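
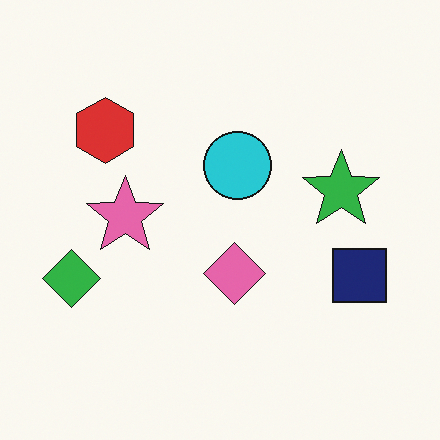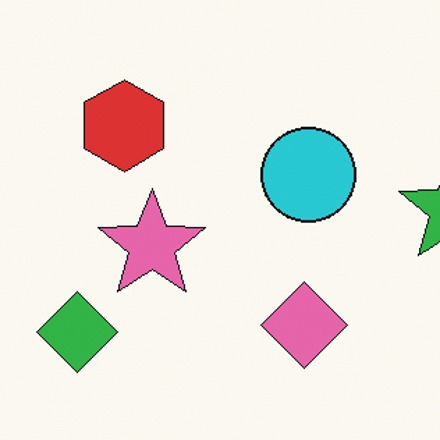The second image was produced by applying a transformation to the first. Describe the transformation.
The transformation is: cropped to a modestly smaller region and rescaled.

The visible shapes are larger and the field of view is narrower; shapes near the original edges may be partly or wholly outside the frame — a crop-and-rescale.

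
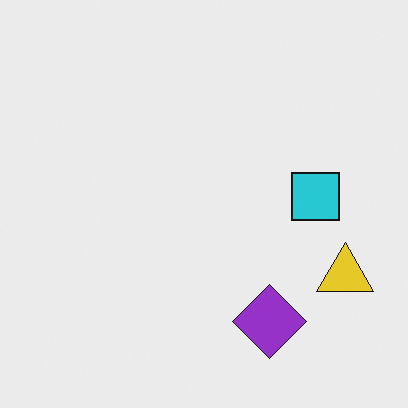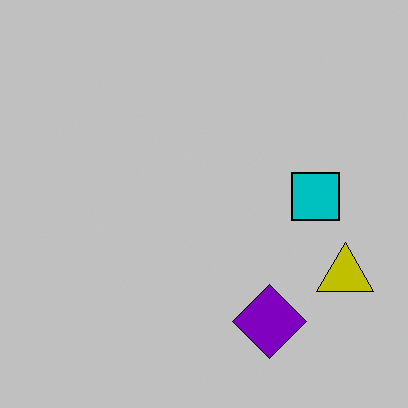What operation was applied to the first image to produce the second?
The transformation is: heavily posterized to just a handful of flat colors.

Each flat color has snapped to a coarser quantized level — most visibly, the near-white background has dropped to a flat grey.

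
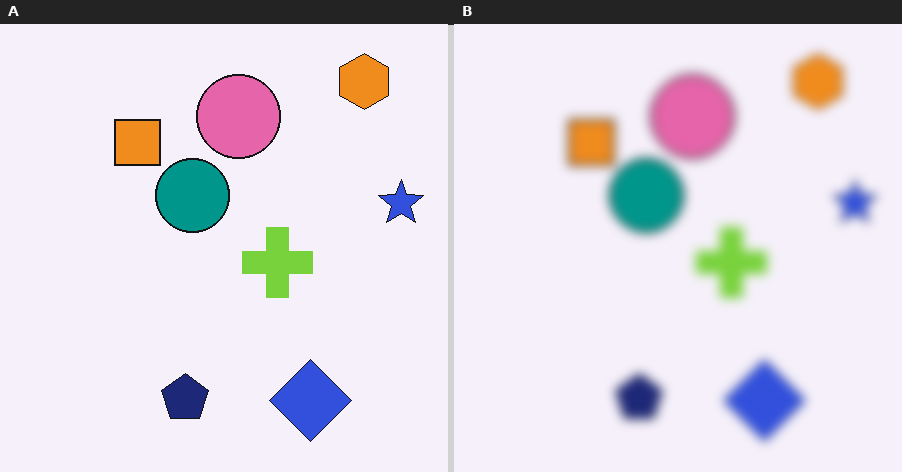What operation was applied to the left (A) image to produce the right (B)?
This is the original image heavily blurred.

Shape edges and outlines are uniformly softened across the whole image.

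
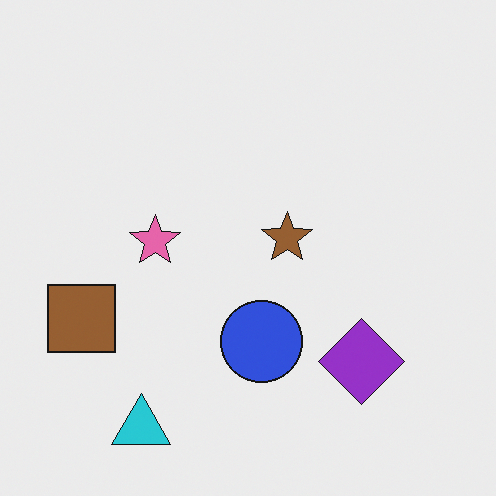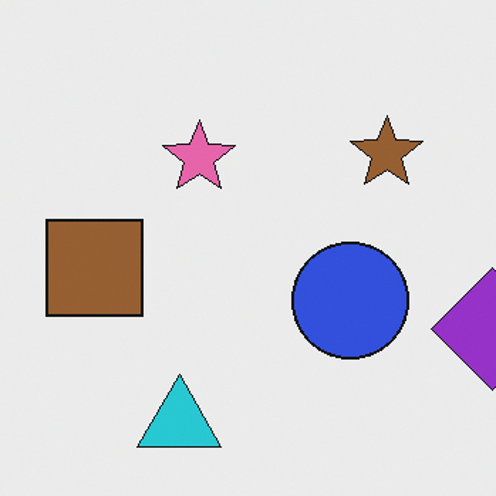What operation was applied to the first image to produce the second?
The transformation is: cropped to a modestly smaller region and rescaled.

The visible shapes are larger and the field of view is narrower; shapes near the original edges may be partly or wholly outside the frame — a crop-and-rescale.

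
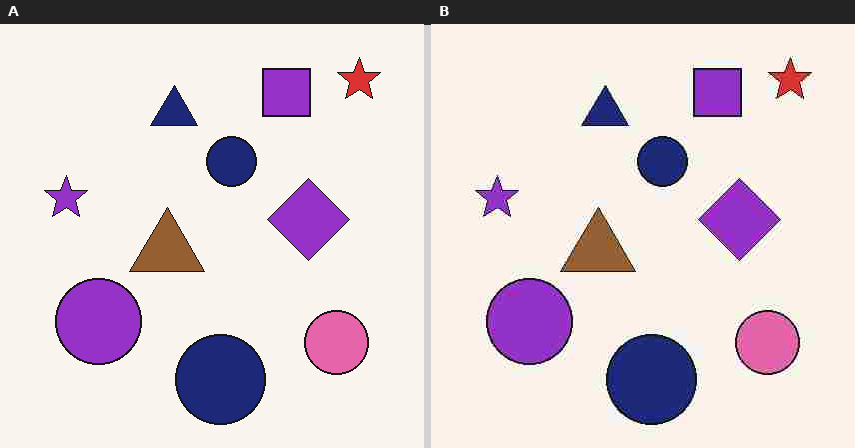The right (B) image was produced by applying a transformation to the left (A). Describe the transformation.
The transformation is: heavily JPEG-compressed with obvious blocking artifacts.

Blocky 8×8 compression artifacts appear around shape edges and the flat background shows ringing — characteristic JPEG degradation.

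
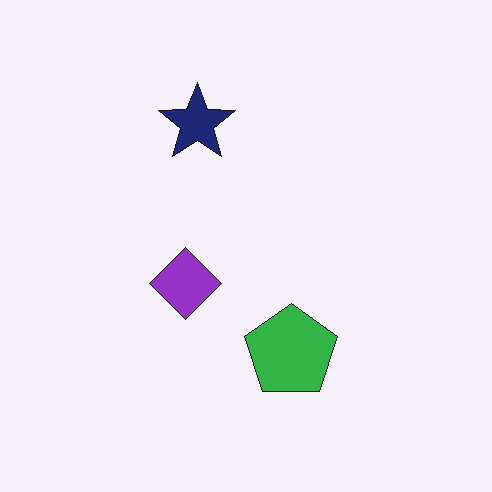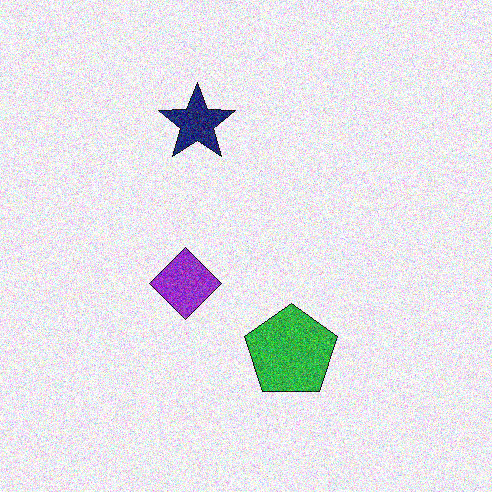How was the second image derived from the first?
This is the original image degraded with strong gaussian noise.

Random speckle covers the whole image, including the flat background.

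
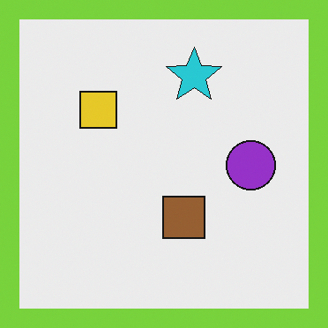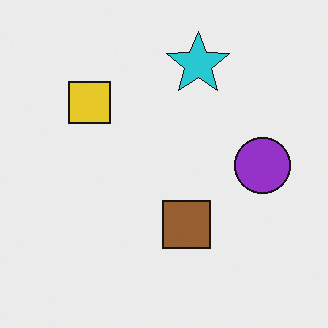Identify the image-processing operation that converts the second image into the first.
The image was framed with a lime border.

A solid lime frame runs around the edge of the first image, with the content slightly shrunk inside it.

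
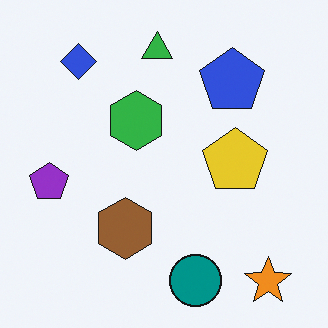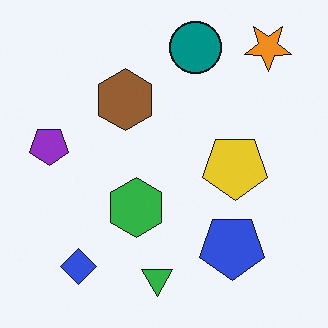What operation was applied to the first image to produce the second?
This is the original image flipped vertically (top ↔ bottom).

The orange star is in the bottom-right of the first image and the top-right of the second — shapes on opposite sides of the horizontal midline have swapped in a mirror flip.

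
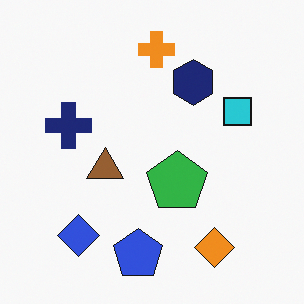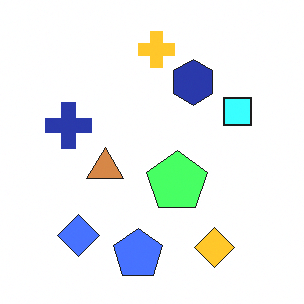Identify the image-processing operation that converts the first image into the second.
The transformation is: substantially brightened.

Every pixel — background and shapes alike — is uniformly brightened.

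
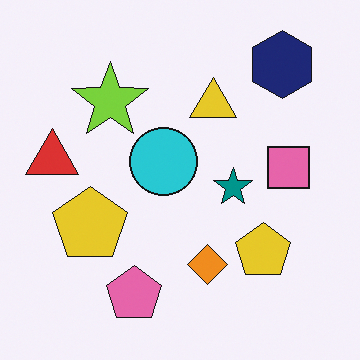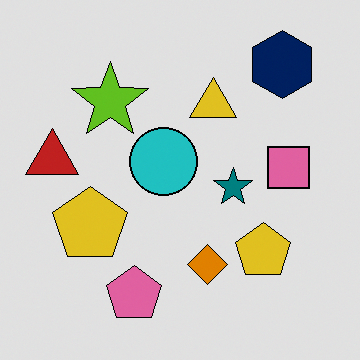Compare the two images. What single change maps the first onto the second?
This is the original image posterized to a reduced palette.

Each flat color has snapped to a coarser quantized level — most visibly, the near-white background has dropped to a flat grey.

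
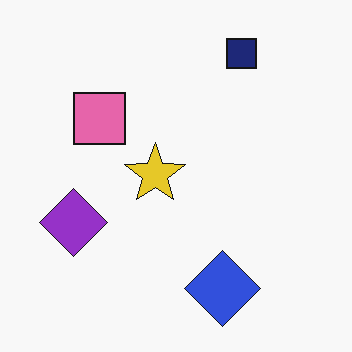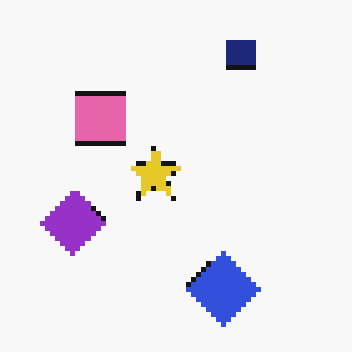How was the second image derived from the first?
The transformation is: mildly pixelated.

Shapes are reduced to large square blocks; fine edges and outlines are lost — a downscale-then-upscale (mosaic) effect.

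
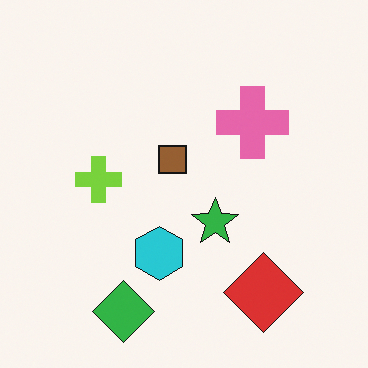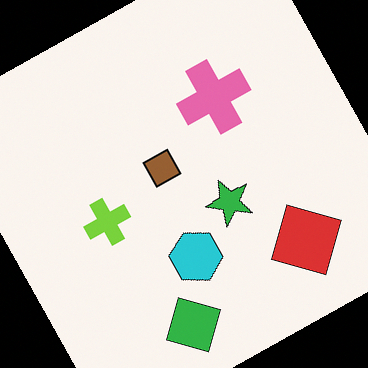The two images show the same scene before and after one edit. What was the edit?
It was rotated counter-clockwise by a moderate amount.

Every shape is tilted by the same angle and the image corners show triangular fill wedges — a whole-image rotation by a non-right angle.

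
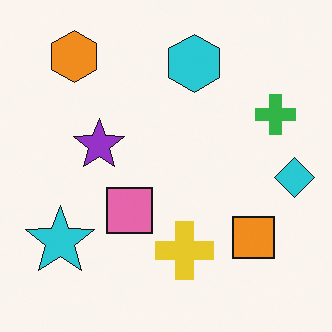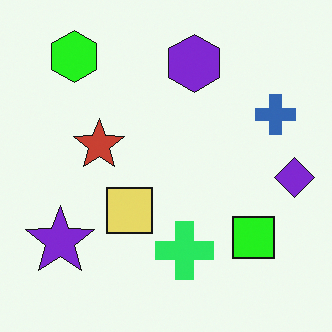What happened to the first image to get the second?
The second image is the first hue-shifted through roughly a third of the color wheel.

Every shape's color has rotated by the same amount around the hue wheel — a uniform hue shift.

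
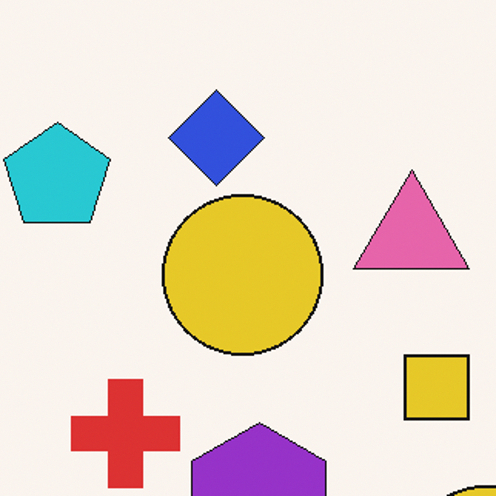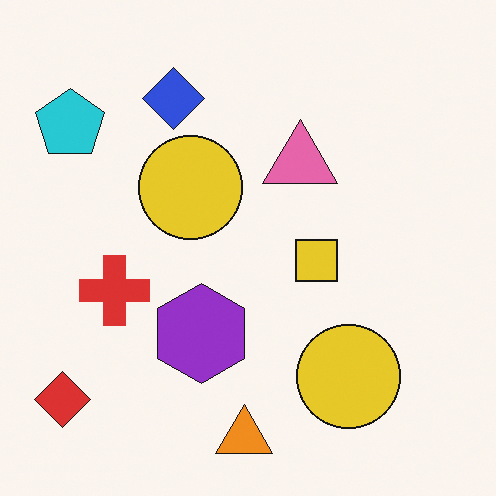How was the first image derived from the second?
It was cropped to a modestly smaller region and rescaled.

The visible shapes are larger and the field of view is narrower; shapes near the original edges may be partly or wholly outside the frame — a crop-and-rescale.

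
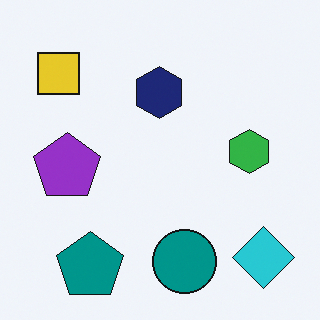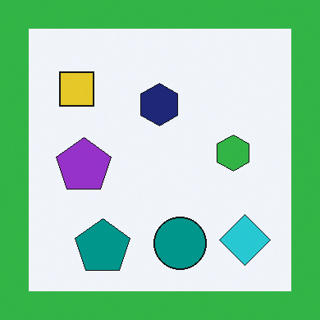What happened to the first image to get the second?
The image was framed with a green border.

A solid green frame runs around the edge of the second image, with the content slightly shrunk inside it.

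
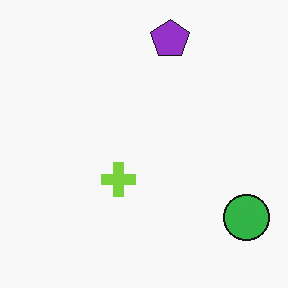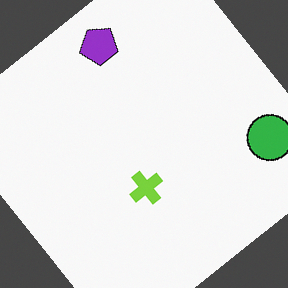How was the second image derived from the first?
The image was rotated counter-clockwise by a large amount — several tens of degrees.

Every shape is tilted by the same angle and the image corners show triangular fill wedges — a whole-image rotation by a non-right angle.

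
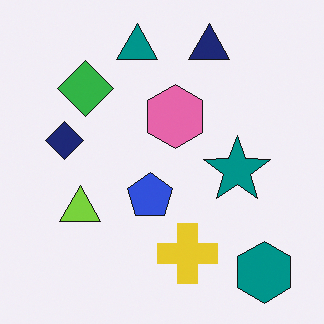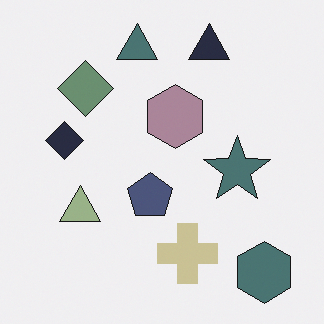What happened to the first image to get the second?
The second image is the first heavily desaturated.

All colors are more muted and greyish — a global saturation change.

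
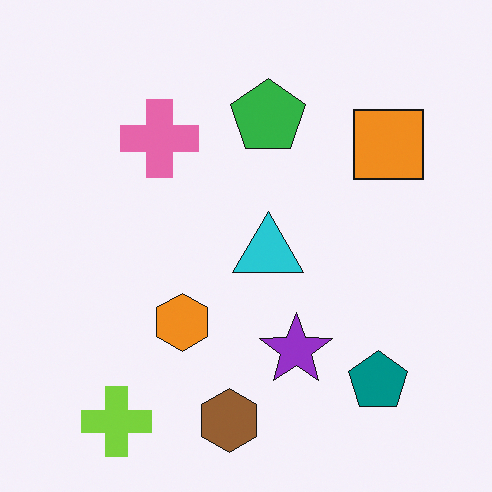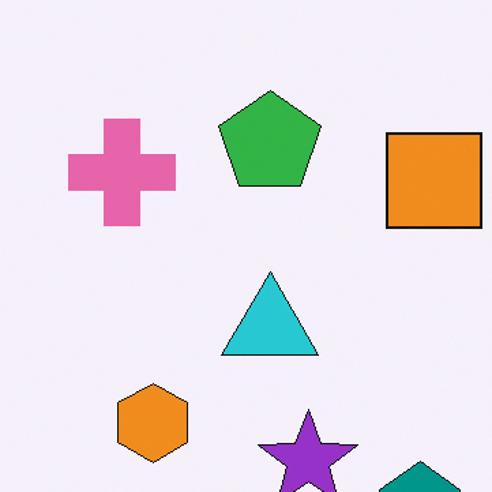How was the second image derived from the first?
It was cropped to a modestly smaller region and rescaled.

The visible shapes are larger and the field of view is narrower; shapes near the original edges may be partly or wholly outside the frame — a crop-and-rescale.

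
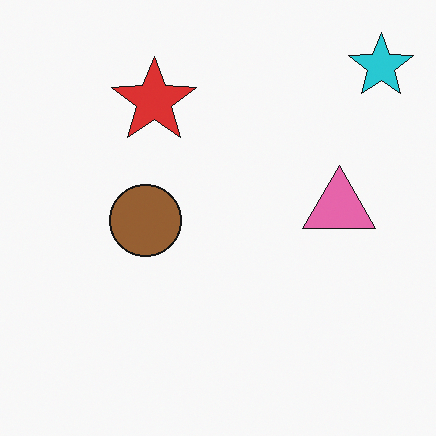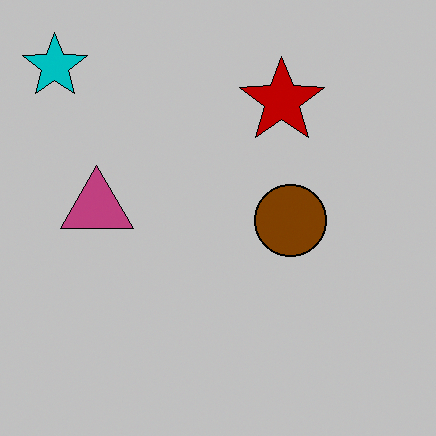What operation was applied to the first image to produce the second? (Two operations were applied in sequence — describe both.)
It was flipped horizontally (left ↔ right), then aggressively posterized.

The cyan star is in the top-right of the first image and the top-left of the second — shapes on opposite sides of the vertical midline have swapped in a mirror flip. Each flat color has snapped to a coarser quantized level — most visibly, the near-white background has dropped to a flat grey.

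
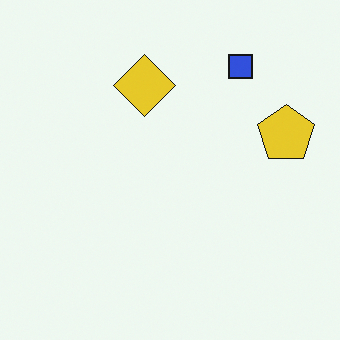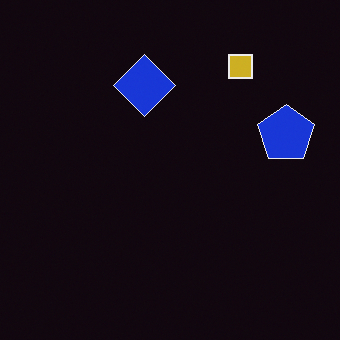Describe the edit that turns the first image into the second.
It was color-inverted (negative).

The light background has become dark and every shape's color is its complement — a photographic negative.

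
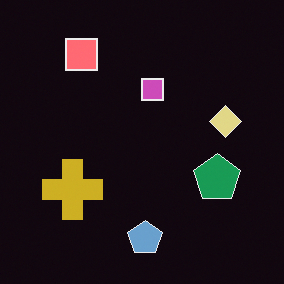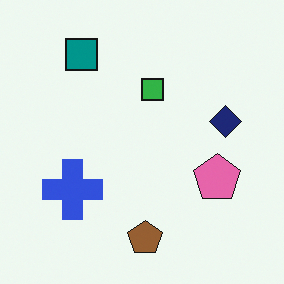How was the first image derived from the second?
The first image is the second color-inverted (negative).

The light background has become dark and every shape's color is its complement — a photographic negative.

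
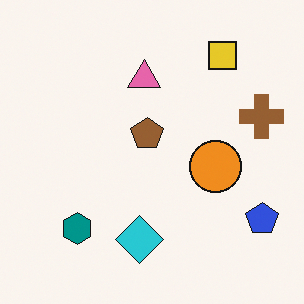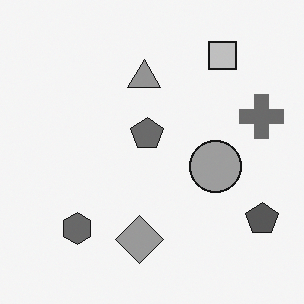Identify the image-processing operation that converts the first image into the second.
It was converted to grayscale.

All color is removed — every shape is now a shade of grey.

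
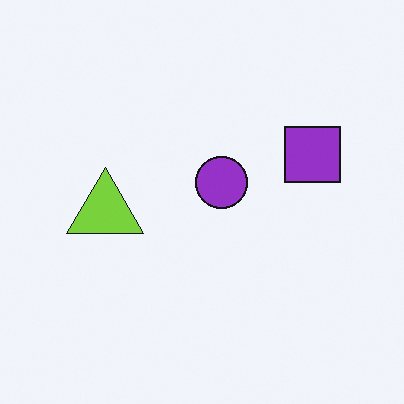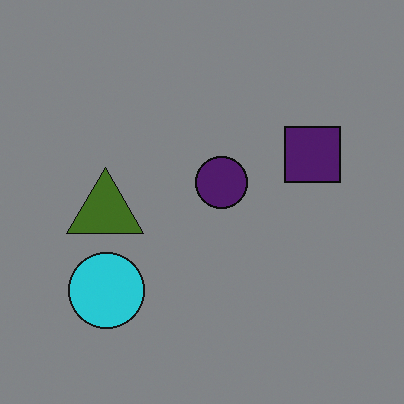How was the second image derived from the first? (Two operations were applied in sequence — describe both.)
The transformation is: substantially darkened, then overlaid with an additional cyan circle.

Every pixel — background and shapes alike — is uniformly darkened. A cyan circle appears in the second image that is absent from the first.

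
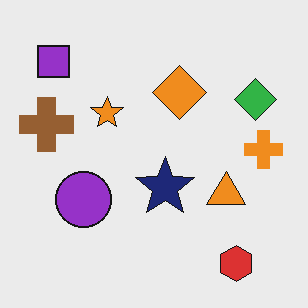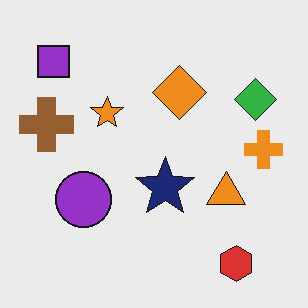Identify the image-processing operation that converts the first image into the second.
The transformation is: given moderate JPEG compression.

Blocky 8×8 compression artifacts appear around shape edges and the flat background shows ringing — characteristic JPEG degradation.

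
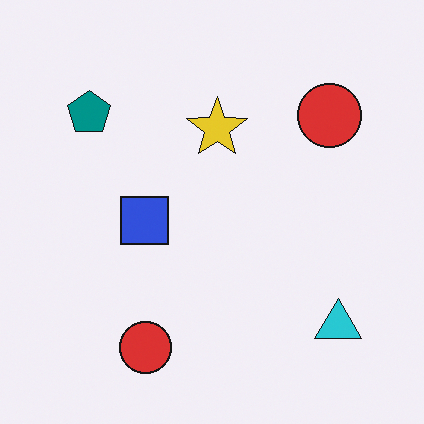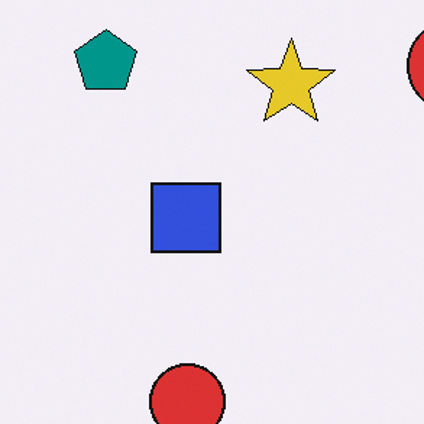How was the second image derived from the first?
The image was cropped to a modestly smaller region and rescaled.

The visible shapes are larger and the field of view is narrower; shapes near the original edges may be partly or wholly outside the frame — a crop-and-rescale.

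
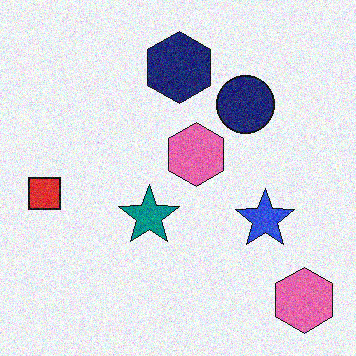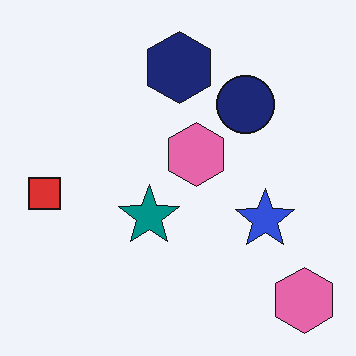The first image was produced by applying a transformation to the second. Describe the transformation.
The first image is the second degraded with moderate additive noise.

Random speckle covers the whole image, including the flat background.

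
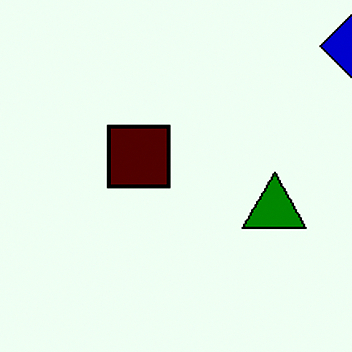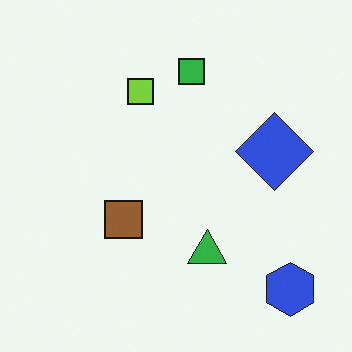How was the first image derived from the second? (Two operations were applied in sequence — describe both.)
The image was cropped to a noticeably smaller region and rescaled, then given much higher contrast.

The visible shapes are larger and the field of view is narrower; shapes near the original edges may be partly or wholly outside the frame — a crop-and-rescale. Tones are pushed away from mid-grey across the whole image — a global contrast change.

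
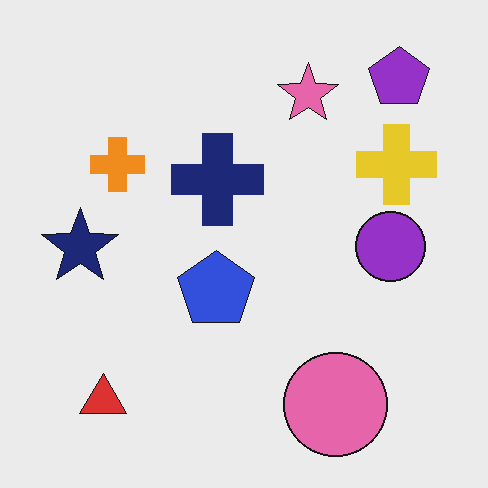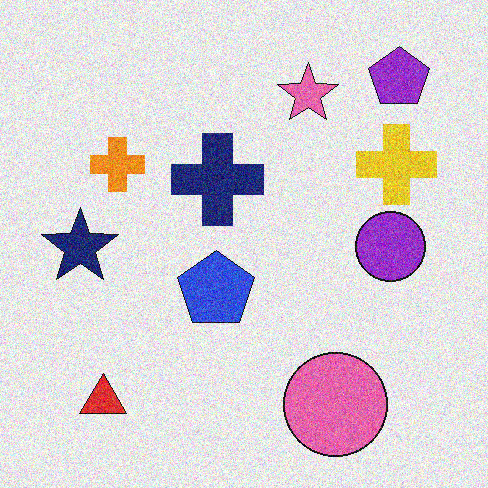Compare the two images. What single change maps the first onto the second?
Degraded with visible gaussian noise.

Random speckle covers the whole image, including the flat background.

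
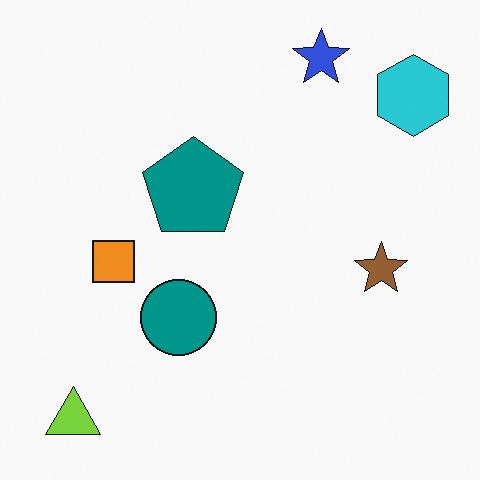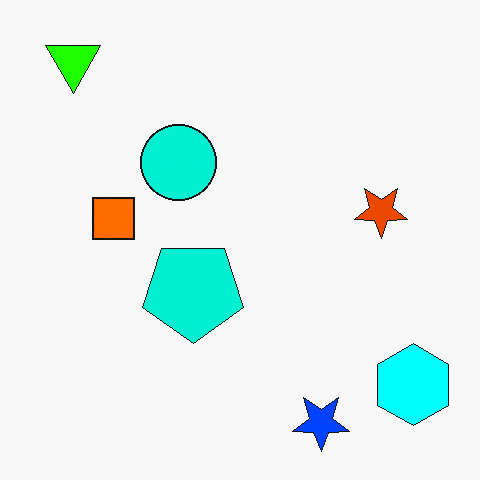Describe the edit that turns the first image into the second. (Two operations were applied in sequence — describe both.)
It was flipped vertically (top ↔ bottom), then heavily oversaturated.

The blue star is in the top-right of the first image and the bottom-right of the second — shapes on opposite sides of the horizontal midline have swapped in a mirror flip. All colors are more vivid — a global saturation change.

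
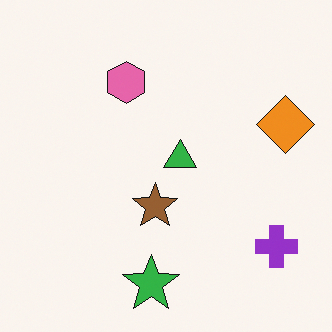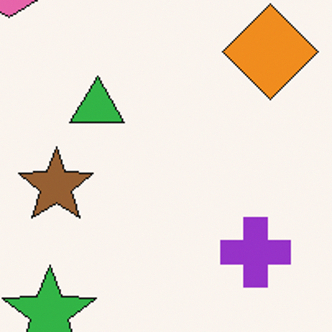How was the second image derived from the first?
This is the original image cropped tightly and scaled back up.

The visible shapes are larger and the field of view is narrower; shapes near the original edges may be partly or wholly outside the frame — a crop-and-rescale.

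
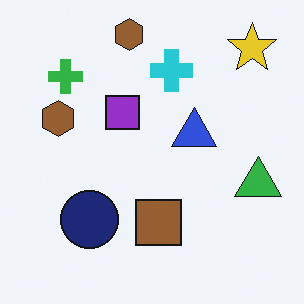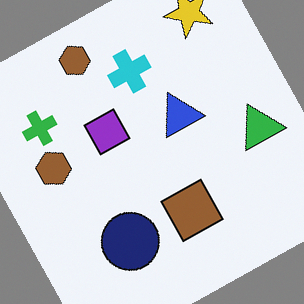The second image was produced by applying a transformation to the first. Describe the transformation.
It was rotated counter-clockwise by a clearly visible amount.

Every shape is tilted by the same angle and the image corners show triangular fill wedges — a whole-image rotation by a non-right angle.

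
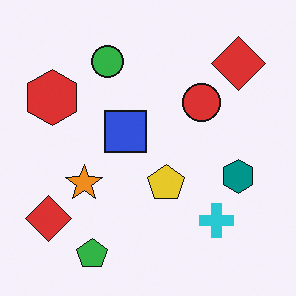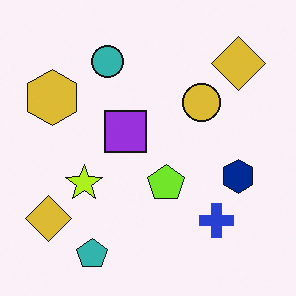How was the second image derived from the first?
Hue-shifted by a small amount.

Every shape's color has rotated by the same amount around the hue wheel — a uniform hue shift.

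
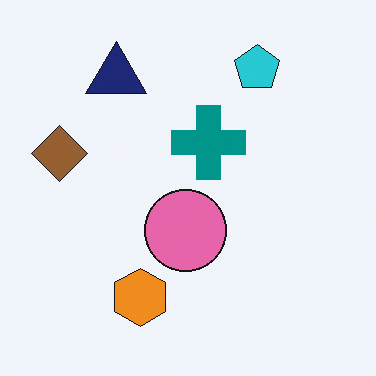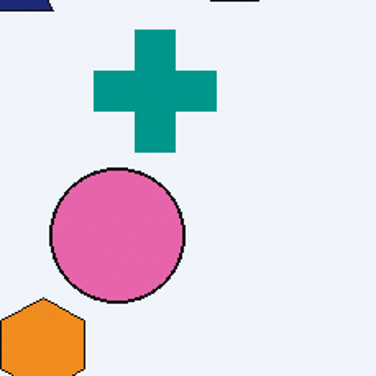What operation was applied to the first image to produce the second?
The transformation is: cropped tightly and scaled back up.

The visible shapes are larger and the field of view is narrower; shapes near the original edges may be partly or wholly outside the frame — a crop-and-rescale.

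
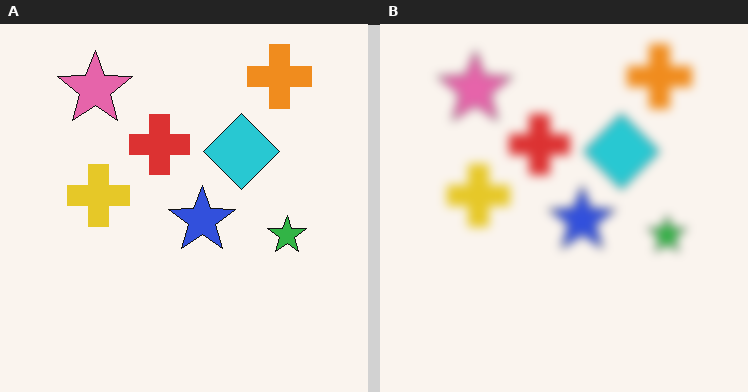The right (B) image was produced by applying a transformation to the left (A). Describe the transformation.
Heavily blurred.

Shape edges and outlines are uniformly softened across the whole image.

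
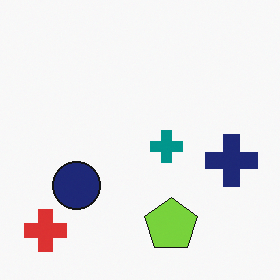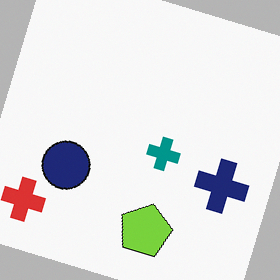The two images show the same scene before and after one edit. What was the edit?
The image was rotated clockwise by a moderate amount.

Every shape is tilted by the same angle and the image corners show triangular fill wedges — a whole-image rotation by a non-right angle.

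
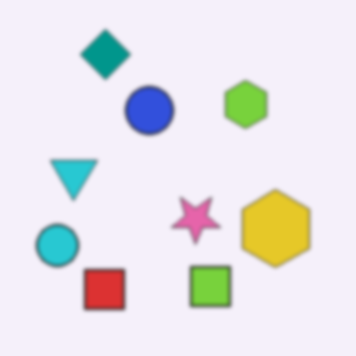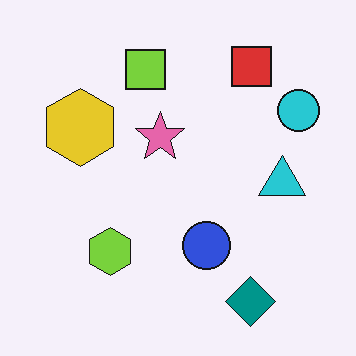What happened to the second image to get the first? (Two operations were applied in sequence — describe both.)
The image was slightly softened, then rotated 180°.

Shape edges and outlines are uniformly softened across the whole image. The teal diamond sits in the bottom-right of the second image and the top-left of the first — consistent with a whole-image 180° rotation.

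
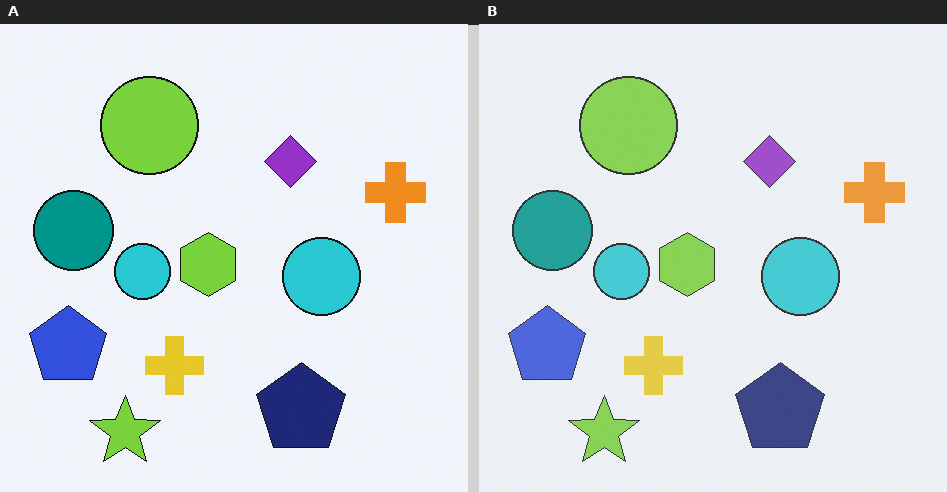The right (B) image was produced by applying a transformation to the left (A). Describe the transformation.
It was given slightly reduced contrast.

Tones are pushed toward mid-grey across the whole image — a global contrast change.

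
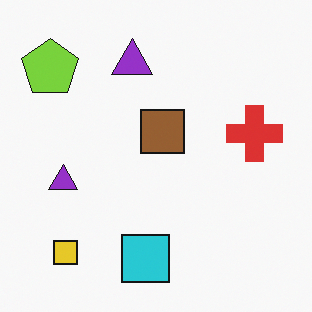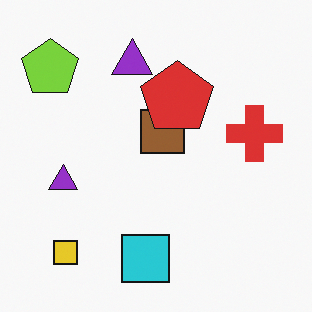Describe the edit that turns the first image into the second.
Overlaid with an additional red pentagon.

A red pentagon appears in the second image that is absent from the first.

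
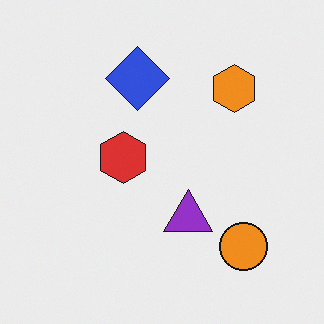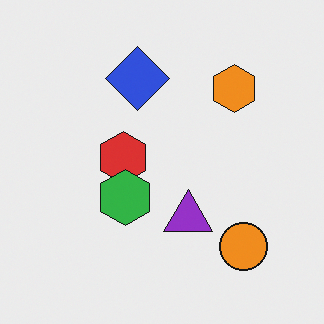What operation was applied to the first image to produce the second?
It was overlaid with an additional green hexagon.

A green hexagon appears in the second image that is absent from the first.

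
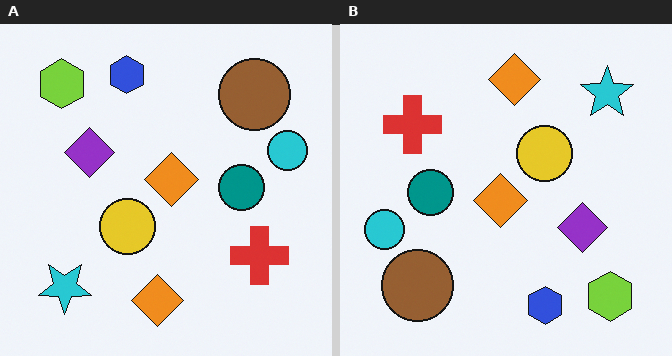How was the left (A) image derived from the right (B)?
It was rotated 180°.

The lime hexagon sits in the bottom-right of the right (B) image and the top-left of the left (A) — consistent with a whole-image 180° rotation.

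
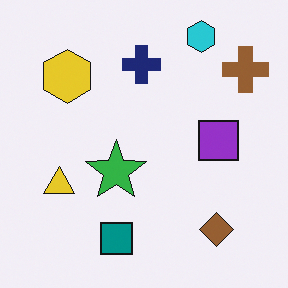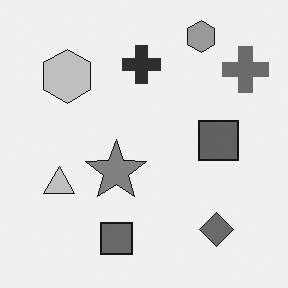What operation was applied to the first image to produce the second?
It was converted to grayscale.

All color is removed — every shape is now a shade of grey.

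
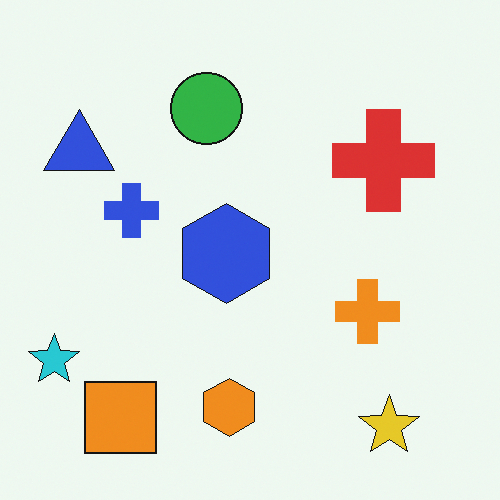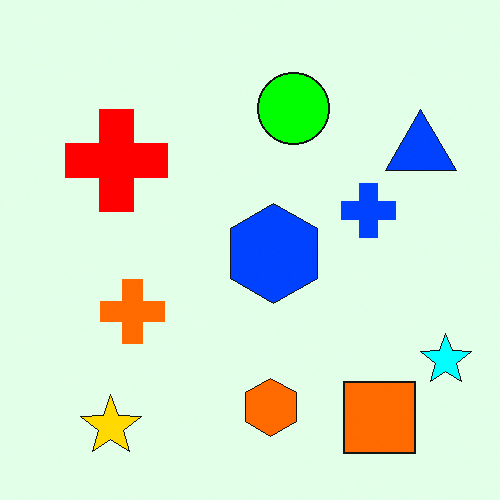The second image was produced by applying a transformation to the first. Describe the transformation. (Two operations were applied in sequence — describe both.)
This is the original image made much more vivid (saturation change), then flipped horizontally (left ↔ right).

All colors are more vivid — a global saturation change. The cyan star is in the bottom-left of the first image and the bottom-right of the second — shapes on opposite sides of the vertical midline have swapped in a mirror flip.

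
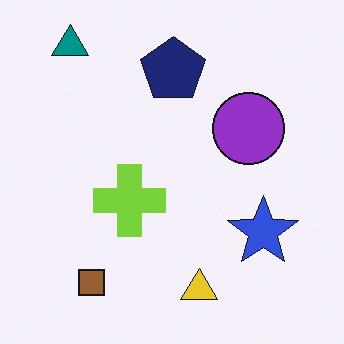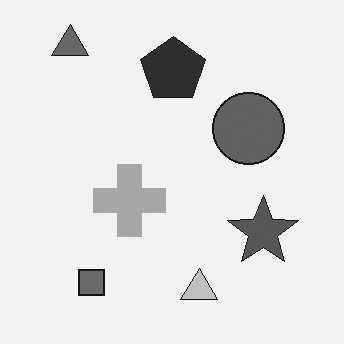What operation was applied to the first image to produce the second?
The transformation is: converted to grayscale.

All color is removed — every shape is now a shade of grey.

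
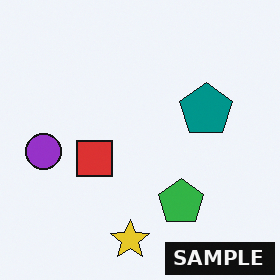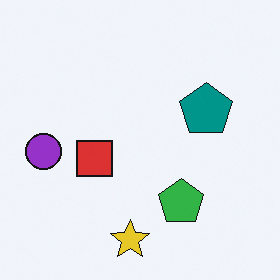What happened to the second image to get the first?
This is the original image watermarked with the text "SAMPLE" in the lower-right corner.

A dark label reading "SAMPLE" appears in the lower-right corner.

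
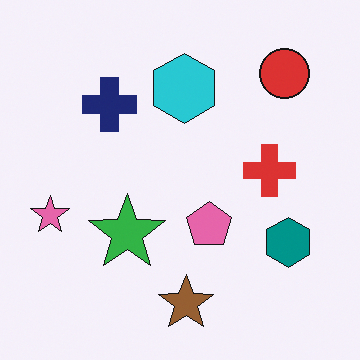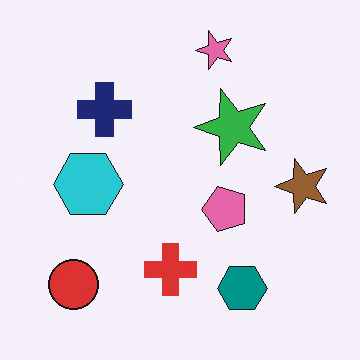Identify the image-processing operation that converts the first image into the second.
It was transposed (reflected across the top-left ↔ bottom-right diagonal).

Shapes have swapped their row and column positions — what was in the top-right is now in the bottom-left — a diagonal reflection.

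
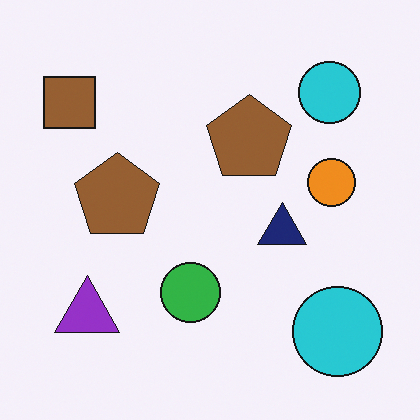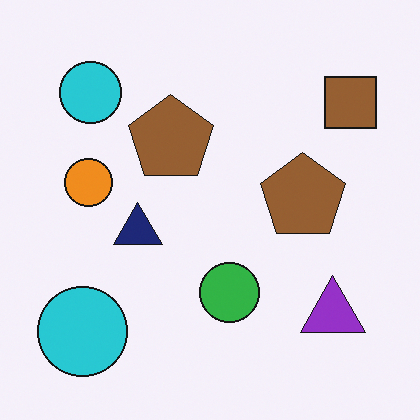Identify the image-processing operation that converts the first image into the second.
The second image is the first flipped horizontally (left ↔ right).

The brown square is in the top-left of the first image and the top-right of the second — shapes on opposite sides of the vertical midline have swapped in a mirror flip.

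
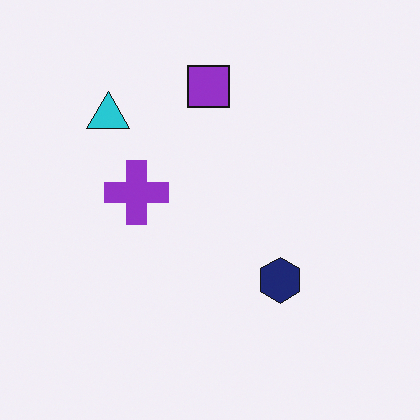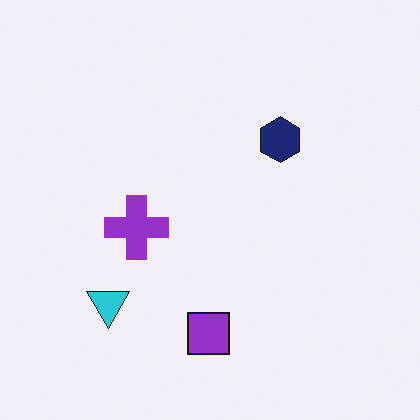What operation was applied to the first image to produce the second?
The image was flipped vertically (top ↔ bottom).

The purple square is in the top of the first image and the bottom of the second — shapes on opposite sides of the horizontal midline have swapped in a mirror flip.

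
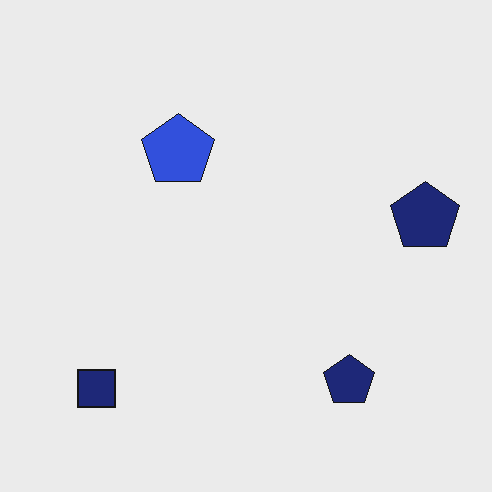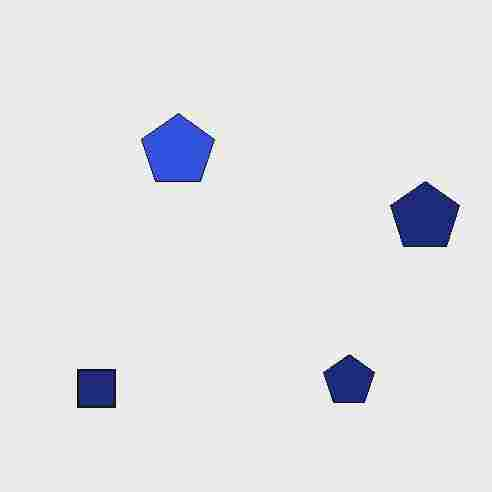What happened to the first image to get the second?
It was degraded with heavy JPEG compression.

Blocky 8×8 compression artifacts appear around shape edges and the flat background shows ringing — characteristic JPEG degradation.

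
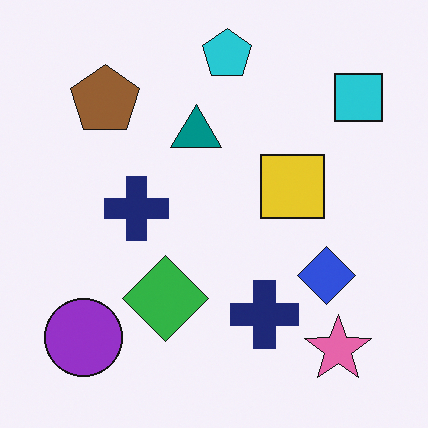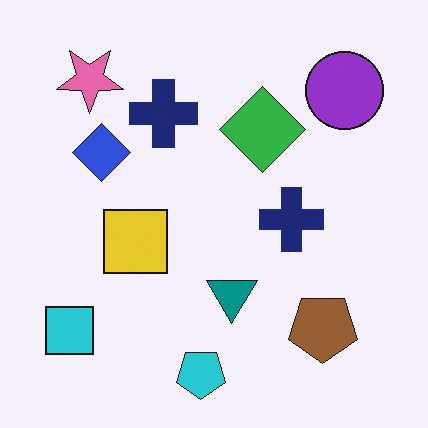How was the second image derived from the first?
The second image is the first rotated 180°.

The cyan square sits in the top-right of the first image and the bottom-left of the second — consistent with a whole-image 180° rotation.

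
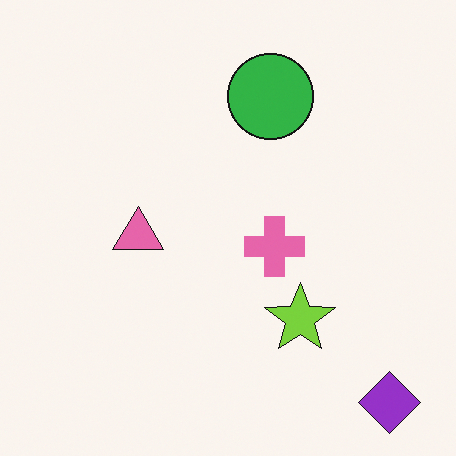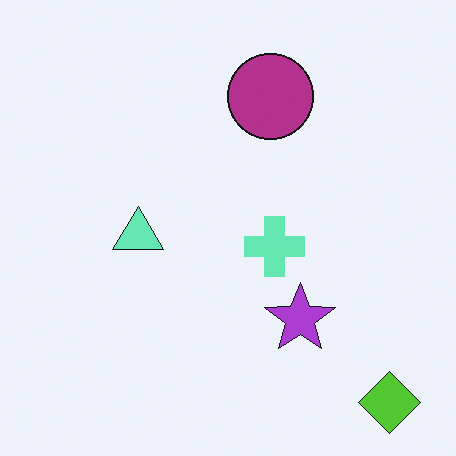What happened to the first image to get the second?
This is the original image hue-shifted through roughly half the color wheel.

Every shape's color has rotated by the same amount around the hue wheel — a uniform hue shift.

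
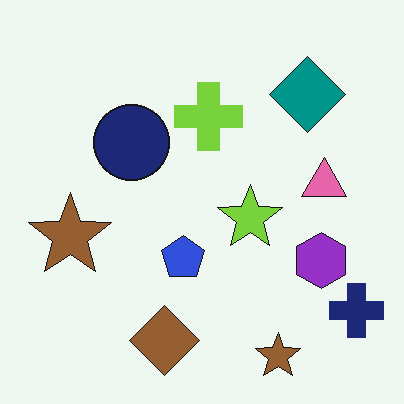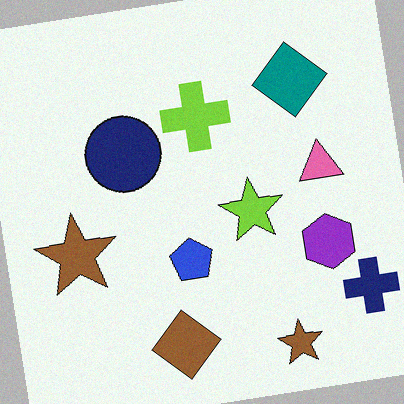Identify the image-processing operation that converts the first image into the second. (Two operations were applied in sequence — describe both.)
The second image is the first rotated counter-clockwise by a small amount, then degraded with a light layer of grain.

Every shape is tilted by the same angle and the image corners show triangular fill wedges — a whole-image rotation by a non-right angle. Random speckle covers the whole image, including the flat background.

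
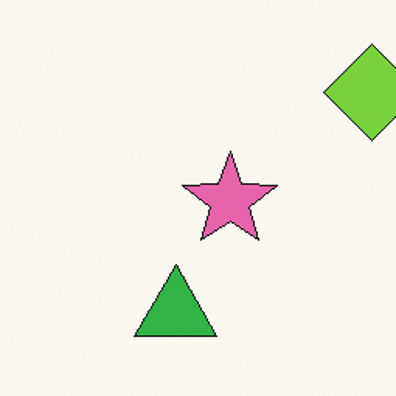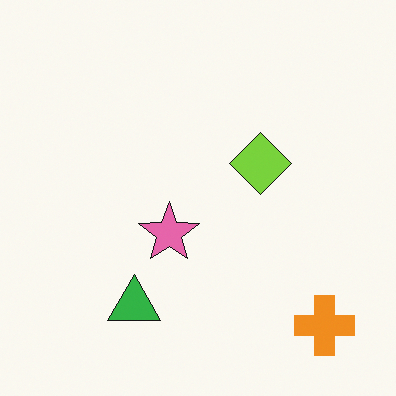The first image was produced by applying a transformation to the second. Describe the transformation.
Cropped slightly and scaled back up.

The visible shapes are larger and the field of view is narrower; shapes near the original edges may be partly or wholly outside the frame — a crop-and-rescale.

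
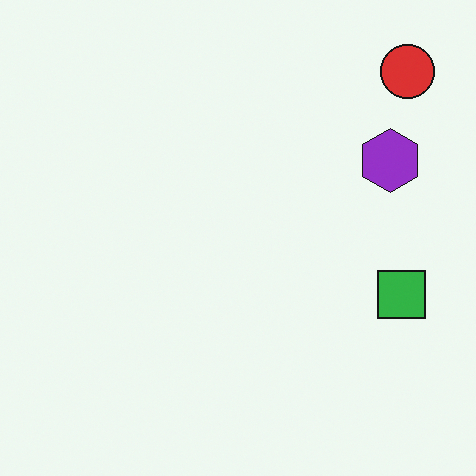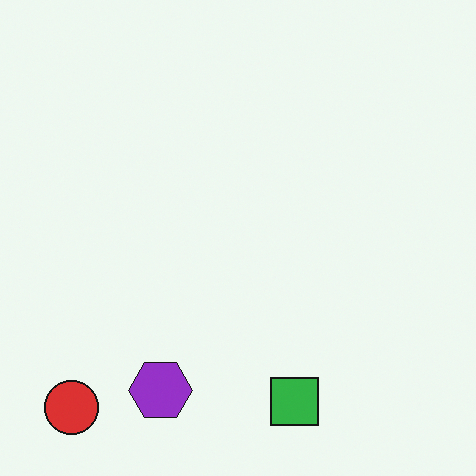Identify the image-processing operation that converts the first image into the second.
The image was transposed (reflected across the top-left ↔ bottom-right diagonal).

Shapes have swapped their row and column positions — what was in the top-right is now in the bottom-left — a diagonal reflection.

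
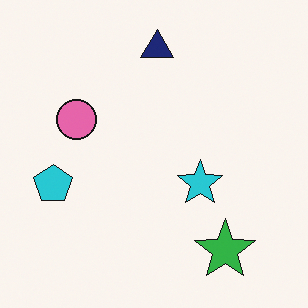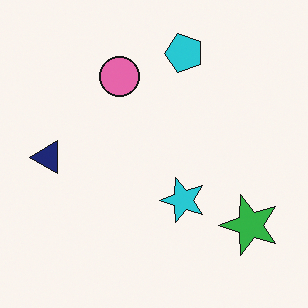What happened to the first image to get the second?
It was transposed (reflected across the top-left ↔ bottom-right diagonal).

Shapes have swapped their row and column positions — what was in the top-right is now in the bottom-left — a diagonal reflection.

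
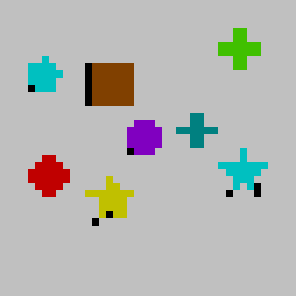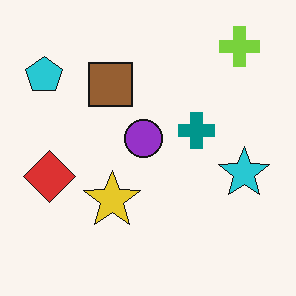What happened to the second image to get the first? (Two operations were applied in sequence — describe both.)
The image was heavily posterized to just a handful of flat colors, then moderately pixelated.

Each flat color has snapped to a coarser quantized level — most visibly, the near-white background has dropped to a flat grey. Shapes are reduced to large square blocks; fine edges and outlines are lost — a downscale-then-upscale (mosaic) effect.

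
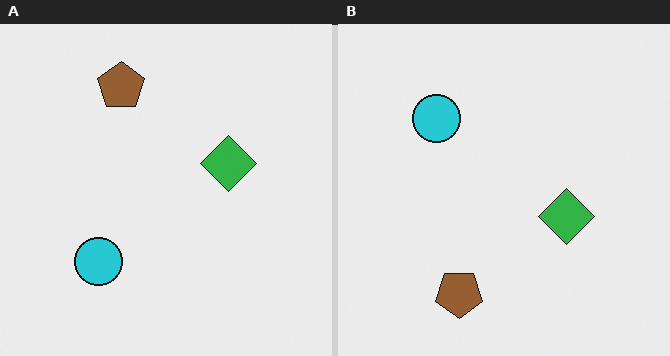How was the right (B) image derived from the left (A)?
This is the original image flipped vertically (top ↔ bottom).

The brown pentagon is in the top of the left (A) image and the bottom of the right (B) — shapes on opposite sides of the horizontal midline have swapped in a mirror flip.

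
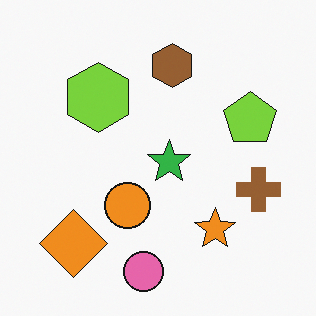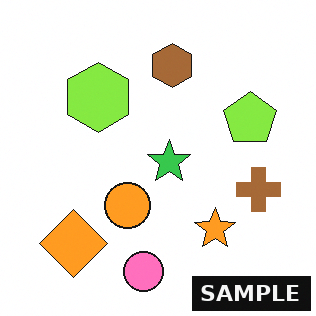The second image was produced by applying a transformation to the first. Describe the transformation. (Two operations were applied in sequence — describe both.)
This is the original image brightened a little, then watermarked with the text "SAMPLE" in the lower-right corner.

Every pixel — background and shapes alike — is uniformly brightened. A dark label reading "SAMPLE" appears in the lower-right corner.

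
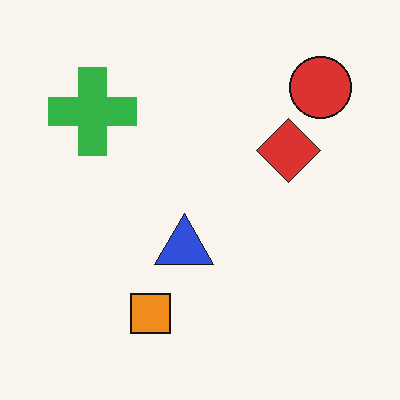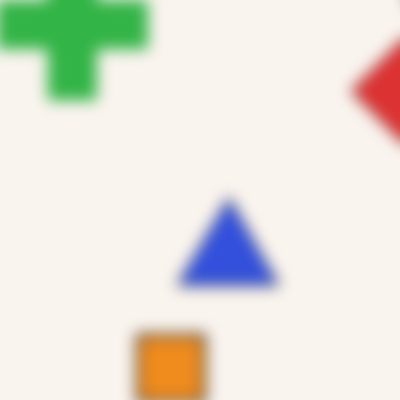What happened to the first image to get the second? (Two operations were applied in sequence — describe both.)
The second image is the first moderately blurred, then cropped to a noticeably smaller region and rescaled.

Shape edges and outlines are uniformly softened across the whole image. The visible shapes are larger and the field of view is narrower; shapes near the original edges may be partly or wholly outside the frame — a crop-and-rescale.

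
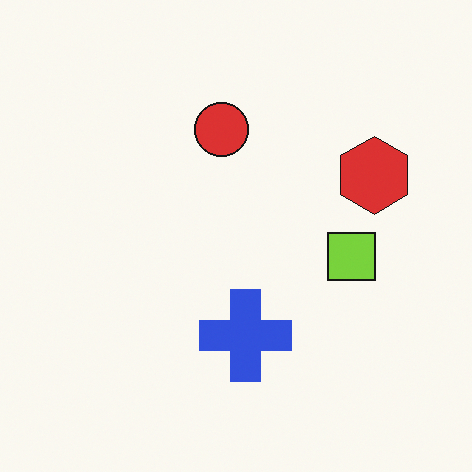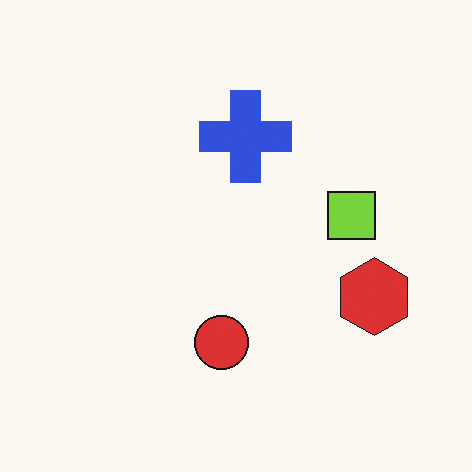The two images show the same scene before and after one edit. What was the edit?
This is the original image flipped vertically (top ↔ bottom).

The red circle is in the top of the first image and the bottom of the second — shapes on opposite sides of the horizontal midline have swapped in a mirror flip.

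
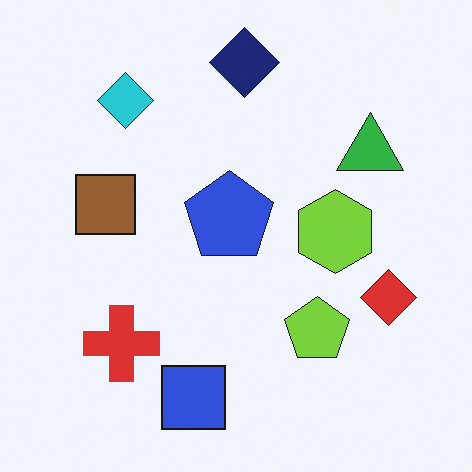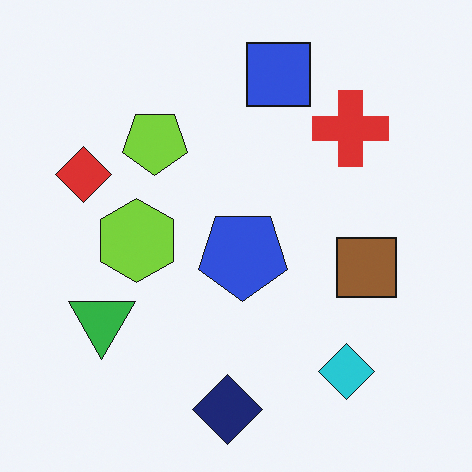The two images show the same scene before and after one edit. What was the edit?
Rotated 180°.

The cyan diamond sits in the top-left of the first image and the bottom-right of the second — consistent with a whole-image 180° rotation.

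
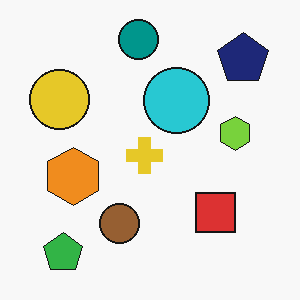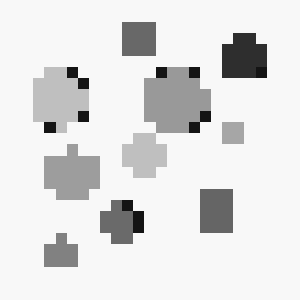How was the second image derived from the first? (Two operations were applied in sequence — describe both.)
The transformation is: converted to grayscale, then heavily pixelated into large blocks.

All color is removed — every shape is now a shade of grey. Shapes are reduced to large square blocks; fine edges and outlines are lost — a downscale-then-upscale (mosaic) effect.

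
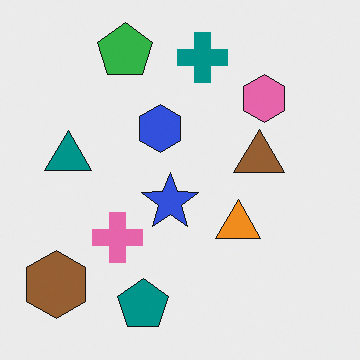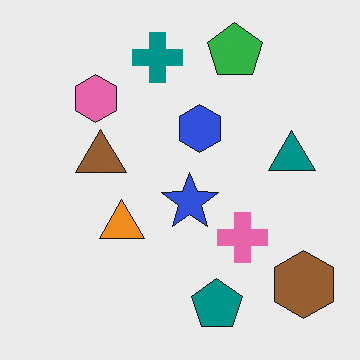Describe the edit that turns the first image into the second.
This is the original image flipped horizontally (left ↔ right).

The brown hexagon is in the bottom-left of the first image and the bottom-right of the second — shapes on opposite sides of the vertical midline have swapped in a mirror flip.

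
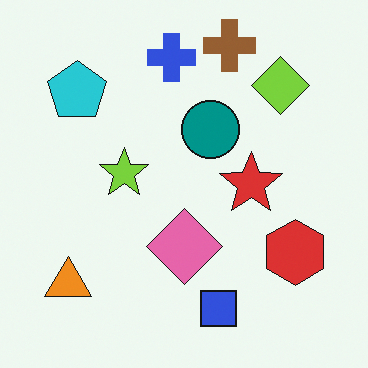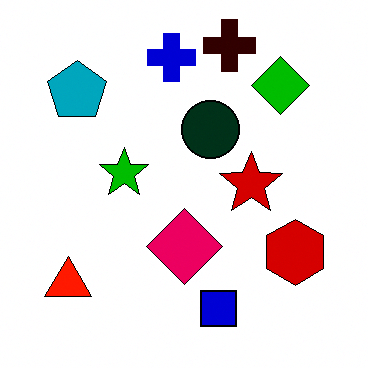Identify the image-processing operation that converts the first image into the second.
This is the original image given much higher contrast.

Tones are pushed away from mid-grey across the whole image — a global contrast change.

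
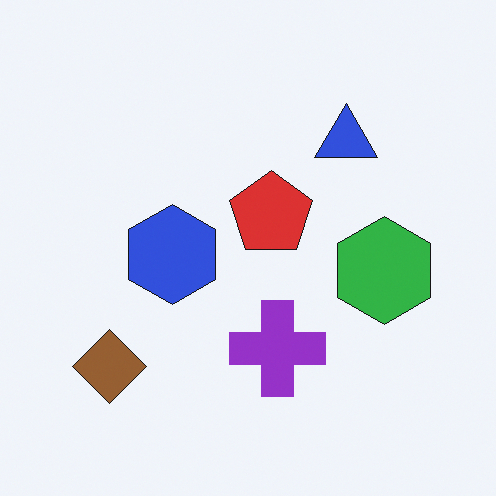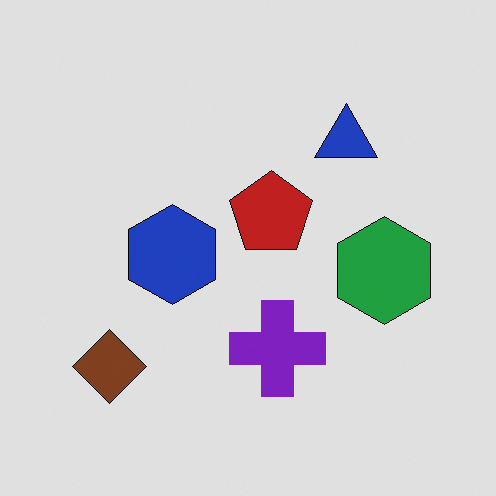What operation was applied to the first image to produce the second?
Moderately posterized.

Each flat color has snapped to a coarser quantized level — most visibly, the near-white background has dropped to a flat grey.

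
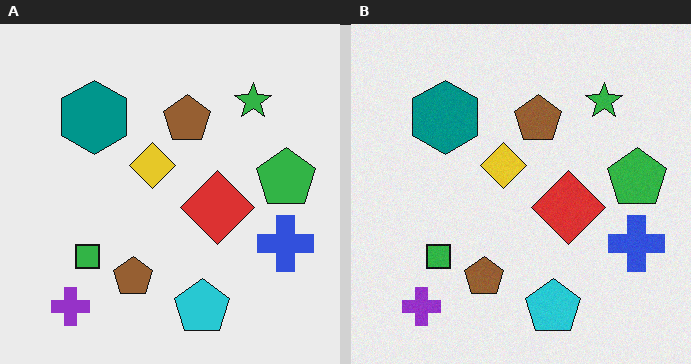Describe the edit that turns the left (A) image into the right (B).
Degraded with light additive noise.

Random speckle covers the whole image, including the flat background.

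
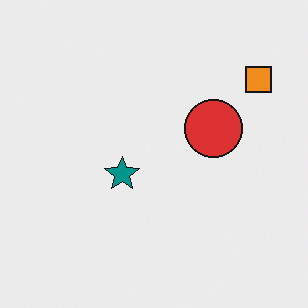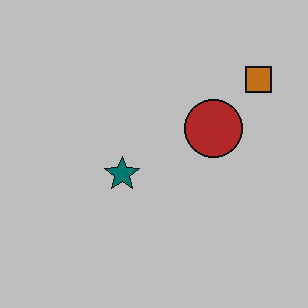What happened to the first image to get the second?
The image was darkened a little.

Every pixel — background and shapes alike — is uniformly darkened.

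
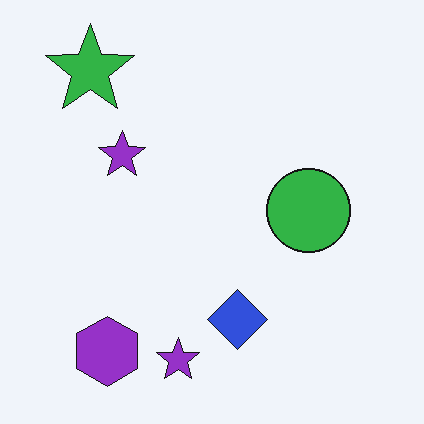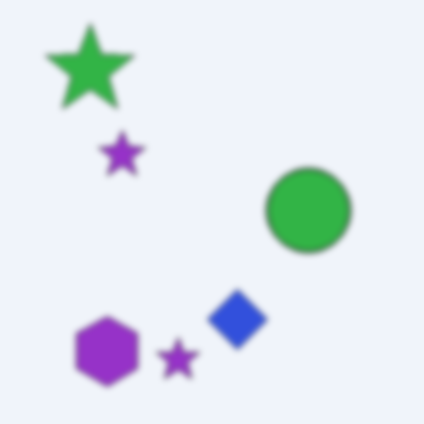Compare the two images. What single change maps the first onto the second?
The second image is the first noticeably gaussian-blurred.

Shape edges and outlines are uniformly softened across the whole image.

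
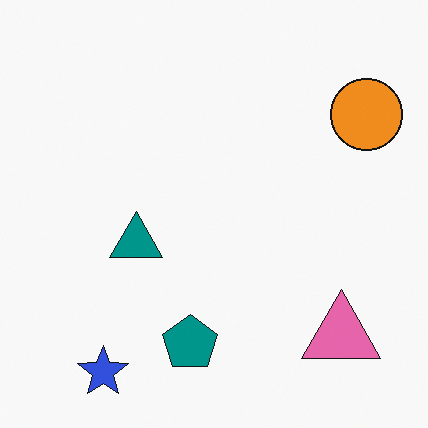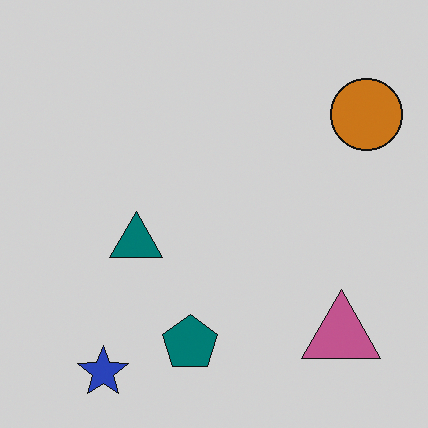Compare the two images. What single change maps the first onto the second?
This is the original image slightly darkened.

Every pixel — background and shapes alike — is uniformly darkened.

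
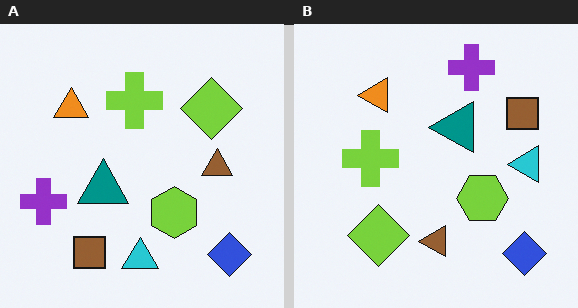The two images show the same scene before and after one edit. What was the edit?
The transformation is: transposed (reflected across the top-left ↔ bottom-right diagonal).

Shapes have swapped their row and column positions — what was in the top-right is now in the bottom-left — a diagonal reflection.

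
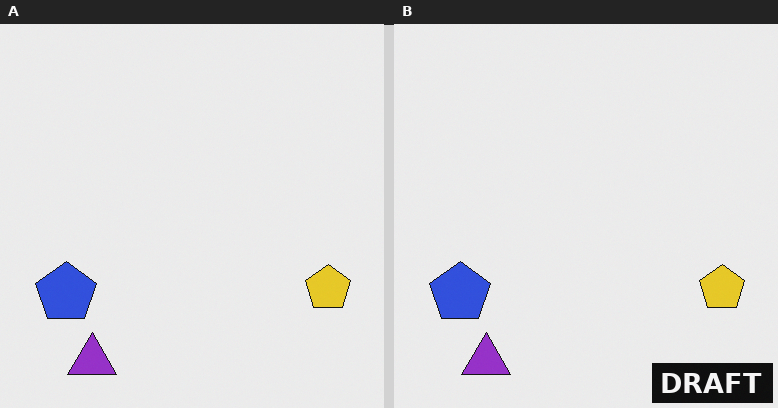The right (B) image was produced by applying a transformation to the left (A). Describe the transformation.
Watermarked with the text "DRAFT" in the lower-right corner.

A dark label reading "DRAFT" appears in the lower-right corner.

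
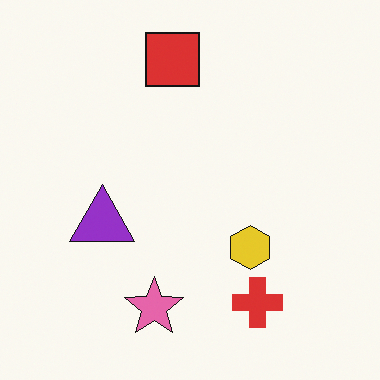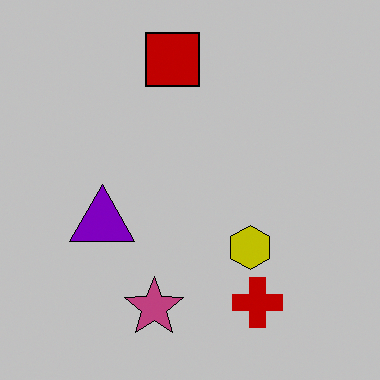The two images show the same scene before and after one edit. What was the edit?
This is the original image aggressively posterized.

Each flat color has snapped to a coarser quantized level — most visibly, the near-white background has dropped to a flat grey.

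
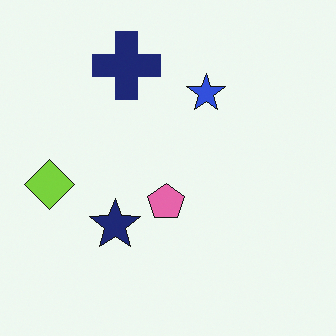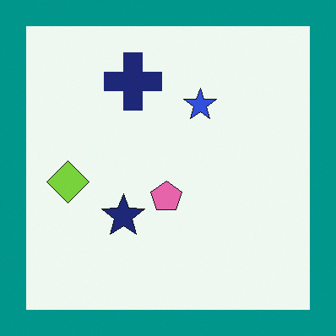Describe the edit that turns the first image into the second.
The transformation is: framed with a teal border.

A solid teal frame runs around the edge of the second image, with the content slightly shrunk inside it.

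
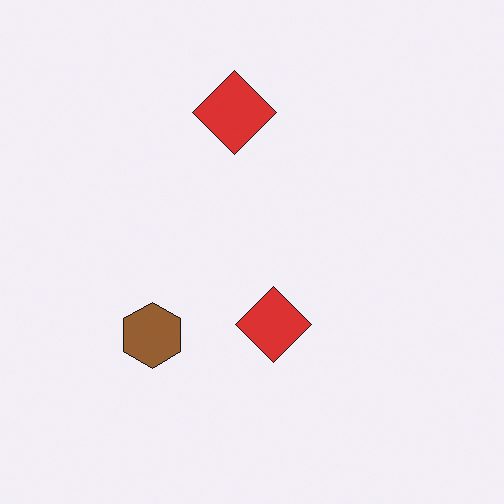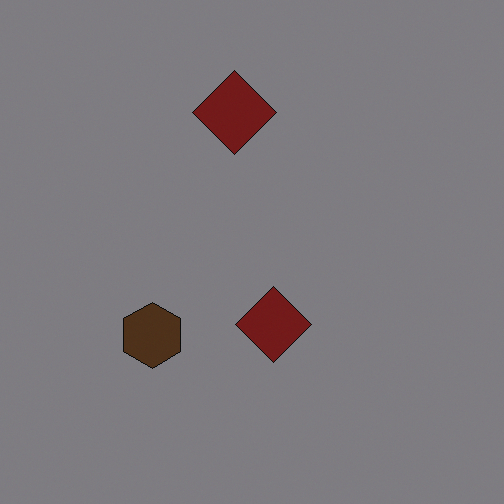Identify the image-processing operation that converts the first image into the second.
The transformation is: substantially darkened.

Every pixel — background and shapes alike — is uniformly darkened.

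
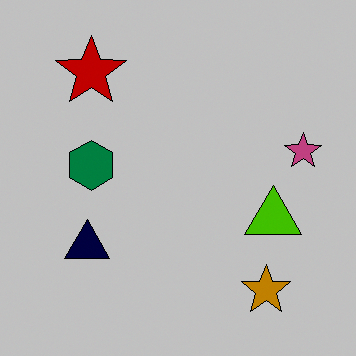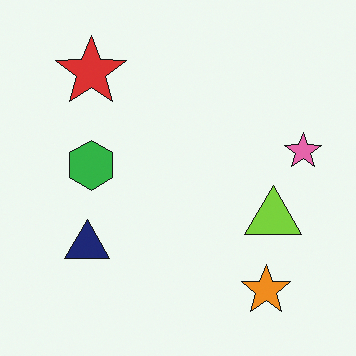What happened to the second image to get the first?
The image was heavily posterized to just a handful of flat colors.

Each flat color has snapped to a coarser quantized level — most visibly, the near-white background has dropped to a flat grey.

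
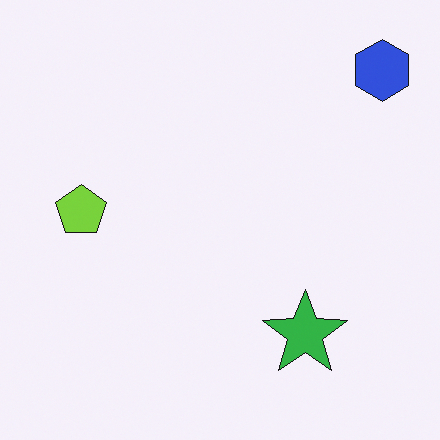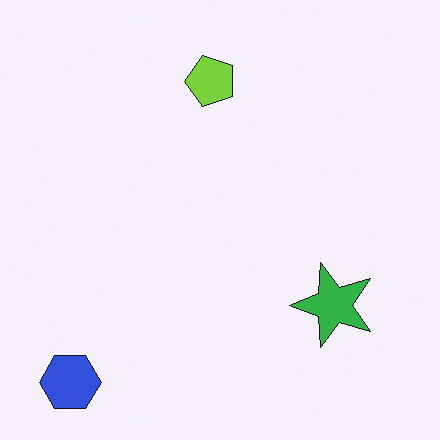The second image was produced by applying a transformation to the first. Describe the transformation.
This is the original image transposed (reflected across the top-left ↔ bottom-right diagonal).

Shapes have swapped their row and column positions — what was in the top-right is now in the bottom-left — a diagonal reflection.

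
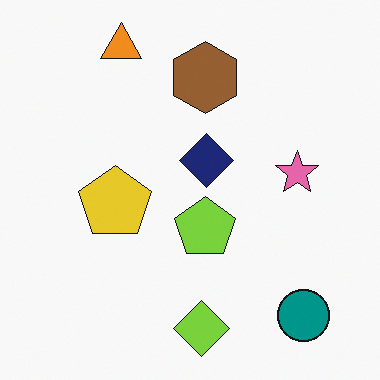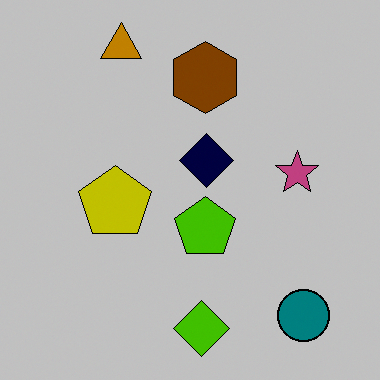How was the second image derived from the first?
This is the original image heavily posterized to just a handful of flat colors.

Each flat color has snapped to a coarser quantized level — most visibly, the near-white background has dropped to a flat grey.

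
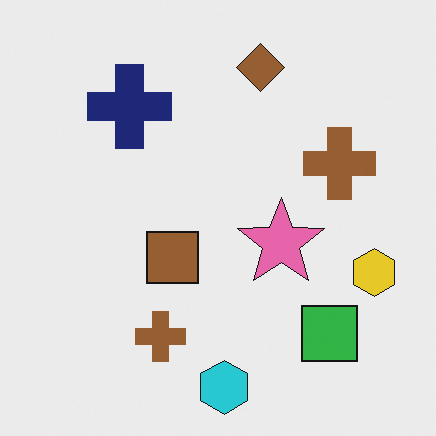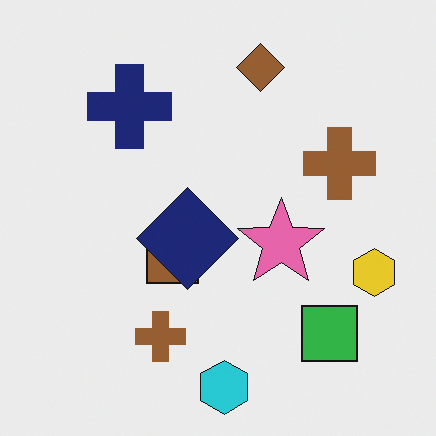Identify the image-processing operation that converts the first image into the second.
The image was overlaid with an additional navy diamond.

A navy diamond appears in the second image that is absent from the first.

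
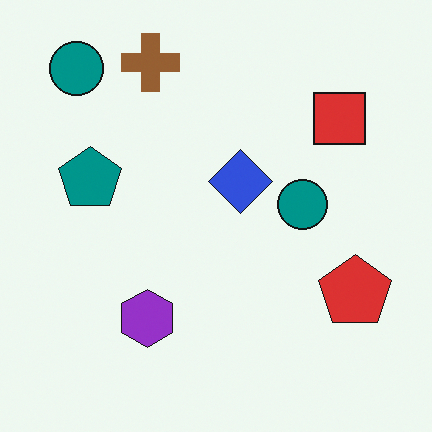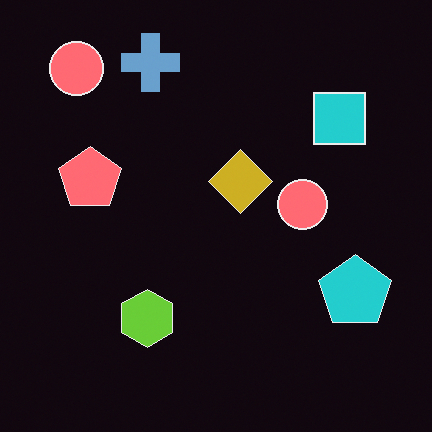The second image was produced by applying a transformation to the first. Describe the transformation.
Color-inverted (negative).

The light background has become dark and every shape's color is its complement — a photographic negative.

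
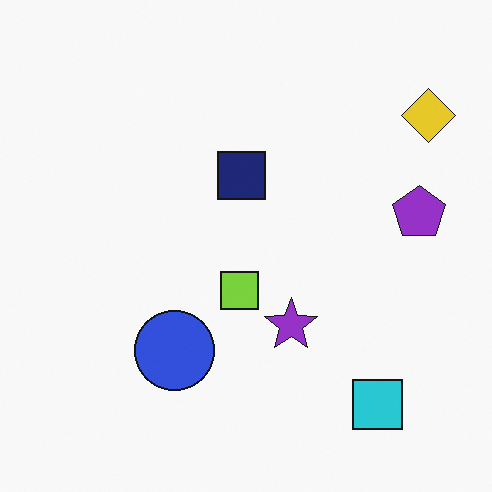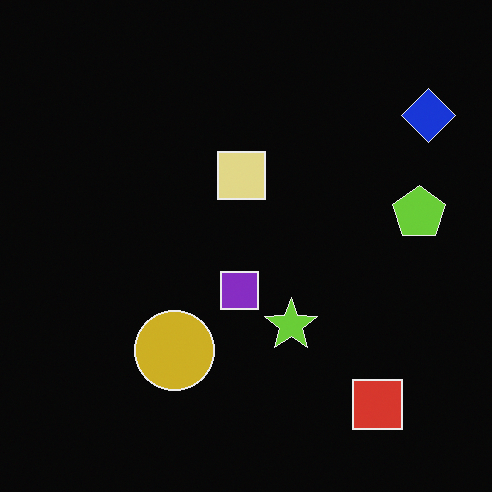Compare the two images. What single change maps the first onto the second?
Color-inverted (negative).

The light background has become dark and every shape's color is its complement — a photographic negative.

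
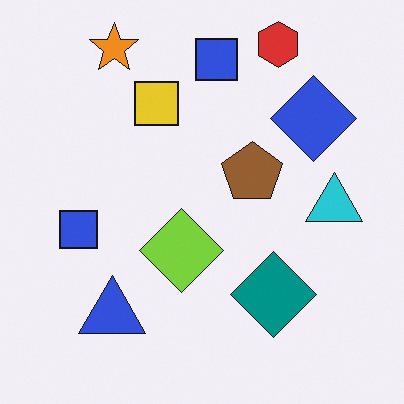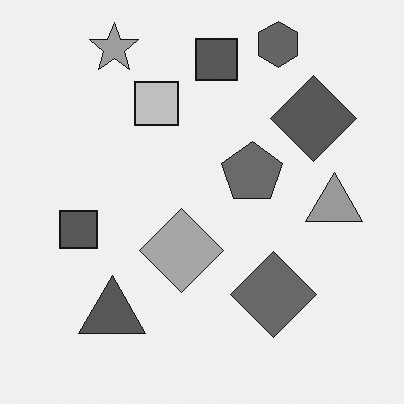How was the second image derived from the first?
It was converted to grayscale.

All color is removed — every shape is now a shade of grey.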